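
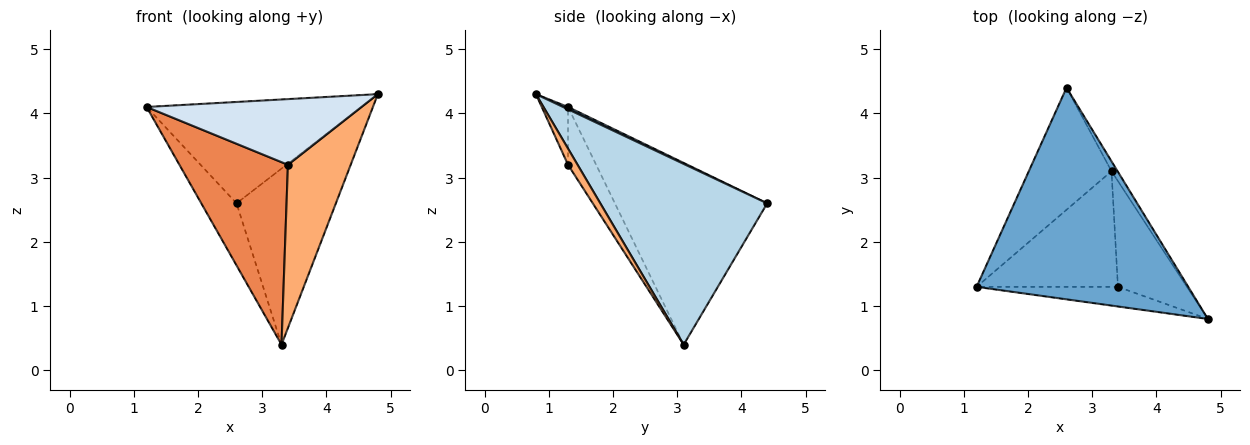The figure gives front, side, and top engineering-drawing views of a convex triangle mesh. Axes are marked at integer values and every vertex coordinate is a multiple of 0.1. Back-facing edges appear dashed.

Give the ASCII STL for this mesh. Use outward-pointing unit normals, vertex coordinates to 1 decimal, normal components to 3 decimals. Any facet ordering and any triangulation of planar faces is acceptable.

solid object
 facet normal 0.010 0.432 0.902
  outer loop
   vertex 2.6 4.4 2.6
   vertex 1.2 1.3 4.1
   vertex 4.8 0.8 4.3
  endloop
 endfacet
 facet normal -0.891 0.206 -0.405
  outer loop
   vertex 3.3 3.1 0.4
   vertex 1.2 1.3 4.1
   vertex 2.6 4.4 2.6
  endloop
 endfacet
 facet normal 0.859 0.511 -0.029
  outer loop
   vertex 3.3 3.1 0.4
   vertex 2.6 4.4 2.6
   vertex 4.8 0.8 4.3
  endloop
 endfacet
 facet normal -0.116 -0.952 -0.284
  outer loop
   vertex 3.4 1.3 3.2
   vertex 4.8 0.8 4.3
   vertex 1.2 1.3 4.1
  endloop
 endfacet
 facet normal -0.214 -0.825 -0.523
  outer loop
   vertex 3.4 1.3 3.2
   vertex 1.2 1.3 4.1
   vertex 3.3 3.1 0.4
  endloop
 endfacet
 facet normal 0.127 -0.832 -0.540
  outer loop
   vertex 3.4 1.3 3.2
   vertex 3.3 3.1 0.4
   vertex 4.8 0.8 4.3
  endloop
 endfacet
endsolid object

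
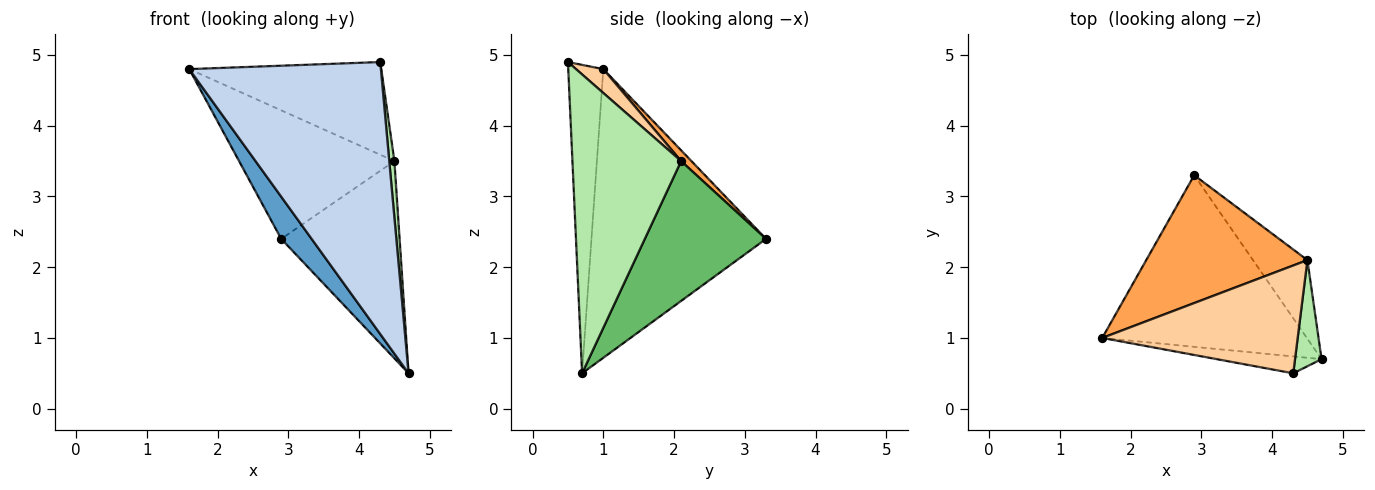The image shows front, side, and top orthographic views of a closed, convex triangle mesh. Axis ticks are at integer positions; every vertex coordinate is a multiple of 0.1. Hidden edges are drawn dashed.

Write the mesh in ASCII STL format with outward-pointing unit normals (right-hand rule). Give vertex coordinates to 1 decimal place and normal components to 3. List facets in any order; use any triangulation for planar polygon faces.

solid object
 facet normal -0.808 -0.141 -0.572
  outer loop
   vertex 2.9 3.3 2.4
   vertex 4.7 0.7 0.5
   vertex 1.6 1.0 4.8
  endloop
 endfacet
 facet normal -0.180 -0.982 -0.061
  outer loop
   vertex 4.3 0.5 4.9
   vertex 1.6 1.0 4.8
   vertex 4.7 0.7 0.5
  endloop
 endfacet
 facet normal 0.047 0.708 0.704
  outer loop
   vertex 4.5 2.1 3.5
   vertex 2.9 3.3 2.4
   vertex 1.6 1.0 4.8
  endloop
 endfacet
 facet normal 0.092 0.649 0.755
  outer loop
   vertex 4.5 2.1 3.5
   vertex 1.6 1.0 4.8
   vertex 4.3 0.5 4.9
  endloop
 endfacet
 facet normal 0.689 0.673 -0.268
  outer loop
   vertex 4.5 2.1 3.5
   vertex 4.7 0.7 0.5
   vertex 2.9 3.3 2.4
  endloop
 endfacet
 facet normal 0.995 -0.047 0.088
  outer loop
   vertex 4.5 2.1 3.5
   vertex 4.3 0.5 4.9
   vertex 4.7 0.7 0.5
  endloop
 endfacet
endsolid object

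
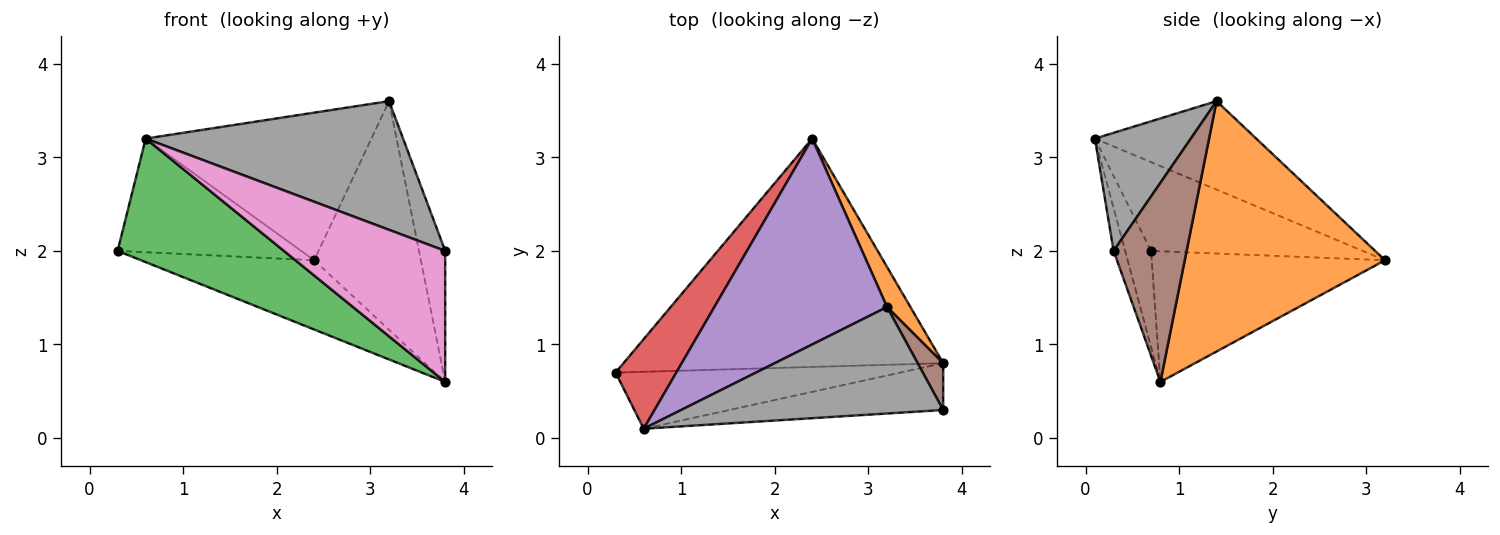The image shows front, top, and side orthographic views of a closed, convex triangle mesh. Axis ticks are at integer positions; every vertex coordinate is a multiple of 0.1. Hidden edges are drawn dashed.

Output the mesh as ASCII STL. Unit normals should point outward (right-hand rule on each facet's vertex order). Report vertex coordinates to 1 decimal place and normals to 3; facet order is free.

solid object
 facet normal -0.364 0.270 -0.891
  outer loop
   vertex 2.4 3.2 1.9
   vertex 3.8 0.8 0.6
   vertex 0.3 0.7 2.0
  endloop
 endfacet
 facet normal 0.880 0.469 0.082
  outer loop
   vertex 3.2 1.4 3.6
   vertex 3.8 0.8 0.6
   vertex 2.4 3.2 1.9
  endloop
 endfacet
 facet normal -0.140 -0.899 -0.415
  outer loop
   vertex 0.6 0.1 3.2
   vertex 0.3 0.7 2.0
   vertex 3.8 0.8 0.6
  endloop
 endfacet
 facet normal -0.671 0.582 0.459
  outer loop
   vertex 0.6 0.1 3.2
   vertex 2.4 3.2 1.9
   vertex 0.3 0.7 2.0
  endloop
 endfacet
 facet normal -0.384 0.538 0.750
  outer loop
   vertex 0.6 0.1 3.2
   vertex 3.2 1.4 3.6
   vertex 2.4 3.2 1.9
  endloop
 endfacet
 facet normal 0.934 0.335 0.120
  outer loop
   vertex 3.8 0.3 2.0
   vertex 3.8 0.8 0.6
   vertex 3.2 1.4 3.6
  endloop
 endfacet
 facet normal -0.067 -0.940 -0.336
  outer loop
   vertex 3.8 0.3 2.0
   vertex 0.6 0.1 3.2
   vertex 3.8 0.8 0.6
  endloop
 endfacet
 facet normal 0.276 -0.741 0.613
  outer loop
   vertex 3.8 0.3 2.0
   vertex 3.2 1.4 3.6
   vertex 0.6 0.1 3.2
  endloop
 endfacet
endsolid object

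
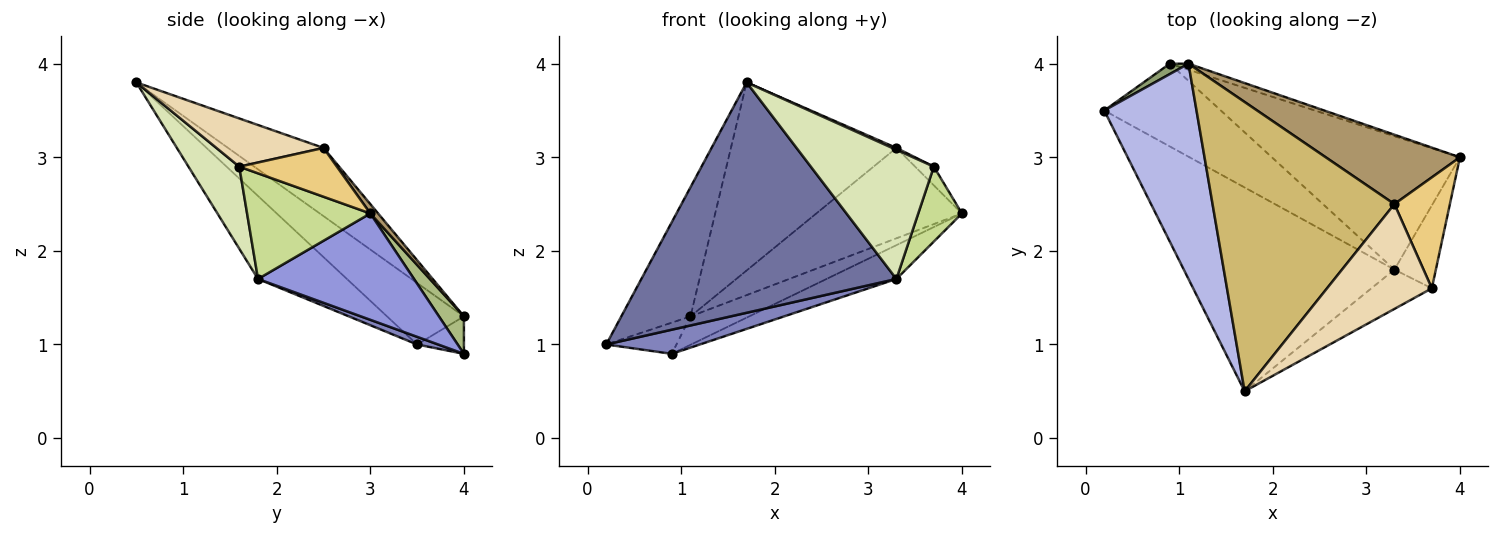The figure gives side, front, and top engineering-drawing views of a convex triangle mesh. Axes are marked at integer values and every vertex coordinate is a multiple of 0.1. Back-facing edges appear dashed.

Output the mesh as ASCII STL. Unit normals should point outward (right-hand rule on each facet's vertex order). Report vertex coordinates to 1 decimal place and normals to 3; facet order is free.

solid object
 facet normal -0.253 -0.725 -0.641
  outer loop
   vertex 3.3 1.8 1.7
   vertex 1.7 0.5 3.8
   vertex 0.2 3.5 1.0
  endloop
 endfacet
 facet normal 0.063 -0.280 -0.958
  outer loop
   vertex 3.3 1.8 1.7
   vertex 0.2 3.5 1.0
   vertex 0.9 4.0 0.9
  endloop
 endfacet
 facet normal 0.481 0.215 -0.850
  outer loop
   vertex 3.3 1.8 1.7
   vertex 0.9 4.0 0.9
   vertex 4.0 3.0 2.4
  endloop
 endfacet
 facet normal -0.496 0.447 0.744
  outer loop
   vertex 1.1 4.0 1.3
   vertex 0.2 3.5 1.0
   vertex 1.7 0.5 3.8
  endloop
 endfacet
 facet normal -0.535 0.802 0.267
  outer loop
   vertex 1.1 4.0 1.3
   vertex 0.9 4.0 0.9
   vertex 0.2 3.5 1.0
  endloop
 endfacet
 facet normal 0.384 0.903 -0.192
  outer loop
   vertex 1.1 4.0 1.3
   vertex 4.0 3.0 2.4
   vertex 0.9 4.0 0.9
  endloop
 endfacet
 facet normal 0.884 -0.313 -0.347
  outer loop
   vertex 3.7 1.6 2.9
   vertex 3.3 1.8 1.7
   vertex 4.0 3.0 2.4
  endloop
 endfacet
 facet normal 0.367 -0.890 -0.271
  outer loop
   vertex 3.7 1.6 2.9
   vertex 1.7 0.5 3.8
   vertex 3.3 1.8 1.7
  endloop
 endfacet
 facet normal 0.042 0.792 0.608
  outer loop
   vertex 3.3 2.5 3.1
   vertex 4.0 3.0 2.4
   vertex 1.1 4.0 1.3
  endloop
 endfacet
 facet normal -0.300 0.520 0.800
  outer loop
   vertex 3.3 2.5 3.1
   vertex 1.1 4.0 1.3
   vertex 1.7 0.5 3.8
  endloop
 endfacet
 facet normal 0.655 0.126 0.745
  outer loop
   vertex 3.3 2.5 3.1
   vertex 3.7 1.6 2.9
   vertex 4.0 3.0 2.4
  endloop
 endfacet
 facet normal 0.418 -0.016 0.908
  outer loop
   vertex 3.3 2.5 3.1
   vertex 1.7 0.5 3.8
   vertex 3.7 1.6 2.9
  endloop
 endfacet
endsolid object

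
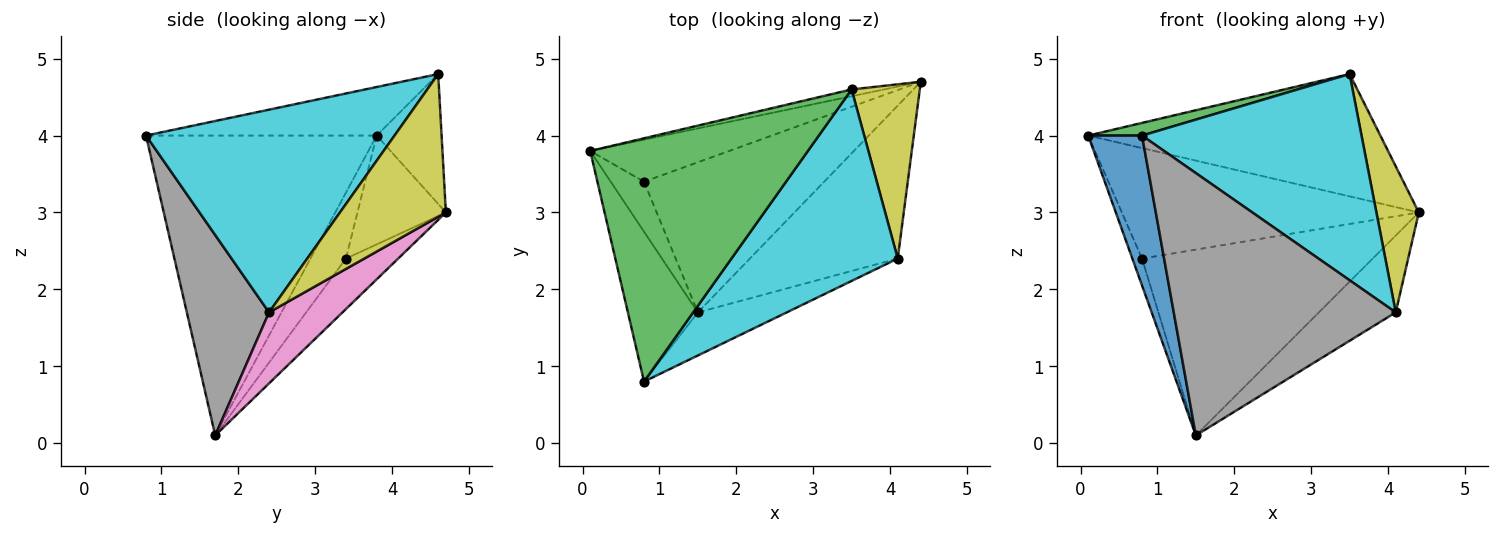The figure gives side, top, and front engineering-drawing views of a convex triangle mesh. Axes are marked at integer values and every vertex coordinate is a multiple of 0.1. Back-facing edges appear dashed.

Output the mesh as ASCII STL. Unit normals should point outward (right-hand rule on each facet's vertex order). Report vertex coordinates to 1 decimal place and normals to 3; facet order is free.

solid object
 facet normal -0.950 -0.222 -0.222
  outer loop
   vertex 1.5 1.7 0.1
   vertex 0.8 0.8 4.0
   vertex 0.1 3.8 4.0
  endloop
 endfacet
 facet normal -0.217 0.975 -0.054
  outer loop
   vertex 3.5 4.6 4.8
   vertex 4.4 4.7 3.0
   vertex 0.1 3.8 4.0
  endloop
 endfacet
 facet normal -0.217 -0.051 0.975
  outer loop
   vertex 3.5 4.6 4.8
   vertex 0.1 3.8 4.0
   vertex 0.8 0.8 4.0
  endloop
 endfacet
 facet normal -0.268 0.900 -0.342
  outer loop
   vertex 0.8 3.4 2.4
   vertex 0.1 3.8 4.0
   vertex 4.4 4.7 3.0
  endloop
 endfacet
 facet normal -0.867 0.236 -0.438
  outer loop
   vertex 0.8 3.4 2.4
   vertex 1.5 1.7 0.1
   vertex 0.1 3.8 4.0
  endloop
 endfacet
 facet normal -0.173 0.766 -0.619
  outer loop
   vertex 0.8 3.4 2.4
   vertex 4.4 4.7 3.0
   vertex 1.5 1.7 0.1
  endloop
 endfacet
 facet normal 0.394 0.413 -0.821
  outer loop
   vertex 4.1 2.4 1.7
   vertex 1.5 1.7 0.1
   vertex 4.4 4.7 3.0
  endloop
 endfacet
 facet normal 0.343 -0.927 -0.152
  outer loop
   vertex 4.1 2.4 1.7
   vertex 0.8 0.8 4.0
   vertex 1.5 1.7 0.1
  endloop
 endfacet
 facet normal 0.849 -0.340 0.405
  outer loop
   vertex 4.1 2.4 1.7
   vertex 4.4 4.7 3.0
   vertex 3.5 4.6 4.8
  endloop
 endfacet
 facet normal 0.638 -0.564 0.524
  outer loop
   vertex 4.1 2.4 1.7
   vertex 3.5 4.6 4.8
   vertex 0.8 0.8 4.0
  endloop
 endfacet
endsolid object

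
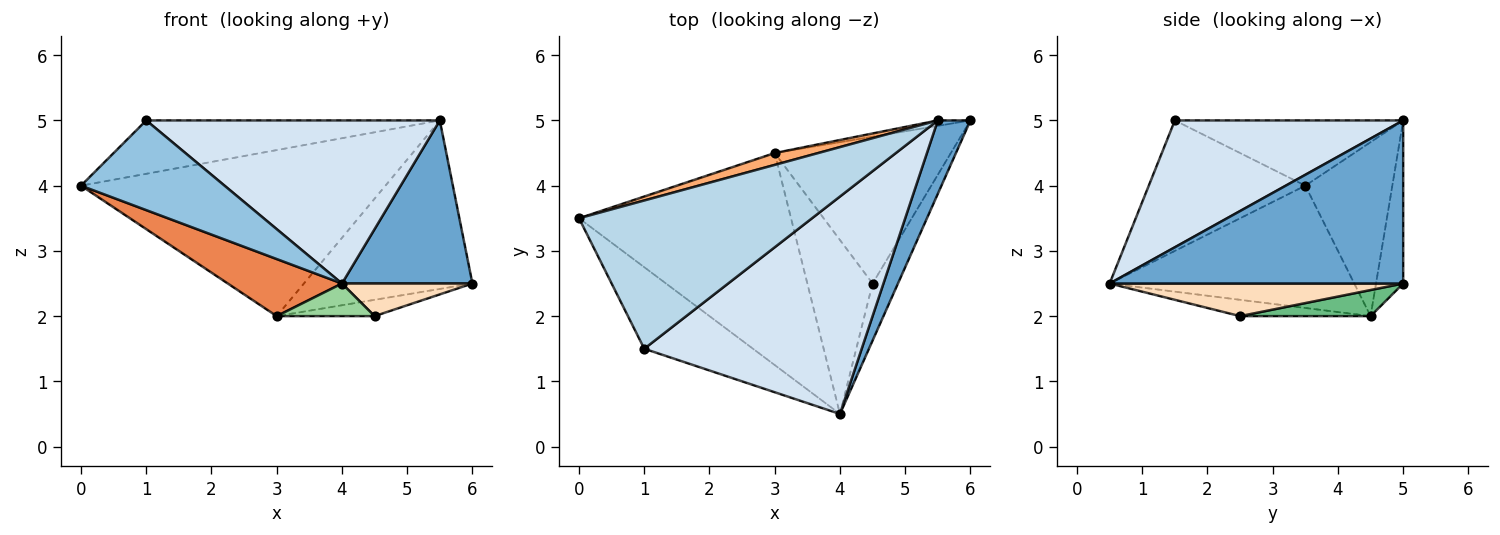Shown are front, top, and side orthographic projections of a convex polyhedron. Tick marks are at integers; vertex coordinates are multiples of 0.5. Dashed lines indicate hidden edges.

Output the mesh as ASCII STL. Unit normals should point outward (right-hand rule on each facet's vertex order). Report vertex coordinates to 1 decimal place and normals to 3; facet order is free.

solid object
 facet normal 0.899 -0.400 0.180
  outer loop
   vertex 5.5 5.0 5.0
   vertex 4.0 0.5 2.5
   vertex 6.0 5.0 2.5
  endloop
 endfacet
 facet normal -0.628 -0.576 -0.523
  outer loop
   vertex 1.0 1.5 5.0
   vertex 0.0 3.5 4.0
   vertex 4.0 0.5 2.5
  endloop
 endfacet
 facet normal -0.255 0.328 0.910
  outer loop
   vertex 1.0 1.5 5.0
   vertex 5.5 5.0 5.0
   vertex 0.0 3.5 4.0
  endloop
 endfacet
 facet normal 0.423 -0.544 0.725
  outer loop
   vertex 1.0 1.5 5.0
   vertex 4.0 0.5 2.5
   vertex 5.5 5.0 5.0
  endloop
 endfacet
 facet normal -0.487 -0.227 -0.844
  outer loop
   vertex 3.0 4.5 2.0
   vertex 4.0 0.5 2.5
   vertex 0.0 3.5 4.0
  endloop
 endfacet
 facet normal -0.274 0.959 0.069
  outer loop
   vertex 3.0 4.5 2.0
   vertex 0.0 3.5 4.0
   vertex 5.5 5.0 5.0
  endloop
 endfacet
 facet normal -0.159 0.987 -0.032
  outer loop
   vertex 3.0 4.5 2.0
   vertex 5.5 5.0 5.0
   vertex 6.0 5.0 2.5
  endloop
 endfacet
 facet normal 0.745 -0.331 -0.579
  outer loop
   vertex 4.5 2.5 2.0
   vertex 6.0 5.0 2.5
   vertex 4.0 0.5 2.5
  endloop
 endfacet
 facet normal 0.146 0.109 -0.983
  outer loop
   vertex 4.5 2.5 2.0
   vertex 3.0 4.5 2.0
   vertex 6.0 5.0 2.5
  endloop
 endfacet
 facet normal -0.239 -0.179 -0.954
  outer loop
   vertex 4.5 2.5 2.0
   vertex 4.0 0.5 2.5
   vertex 3.0 4.5 2.0
  endloop
 endfacet
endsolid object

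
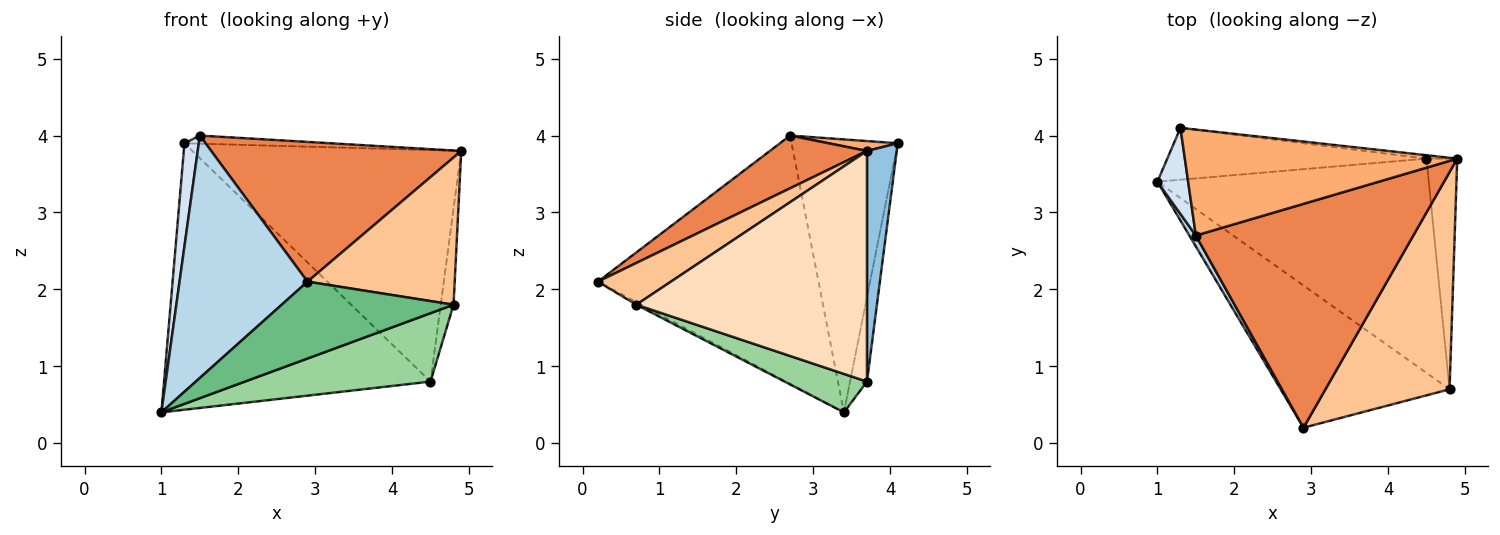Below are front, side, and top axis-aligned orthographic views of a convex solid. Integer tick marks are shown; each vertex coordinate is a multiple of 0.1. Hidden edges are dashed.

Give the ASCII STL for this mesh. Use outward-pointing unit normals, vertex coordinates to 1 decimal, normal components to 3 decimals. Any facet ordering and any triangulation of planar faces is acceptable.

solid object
 facet normal -0.062 0.980 -0.191
  outer loop
   vertex 4.5 3.7 0.8
   vertex 1.0 3.4 0.4
   vertex 1.3 4.1 3.9
  endloop
 endfacet
 facet normal 0.110 0.994 -0.015
  outer loop
   vertex 4.5 3.7 0.8
   vertex 1.3 4.1 3.9
   vertex 4.9 3.7 3.8
  endloop
 endfacet
 facet normal -0.865 -0.502 0.023
  outer loop
   vertex 1.5 2.7 4.0
   vertex 1.0 3.4 0.4
   vertex 2.9 0.2 2.1
  endloop
 endfacet
 facet normal -0.985 -0.133 0.111
  outer loop
   vertex 1.5 2.7 4.0
   vertex 1.3 4.1 3.9
   vertex 1.0 3.4 0.4
  endloop
 endfacet
 facet normal 0.201 -0.519 0.831
  outer loop
   vertex 1.5 2.7 4.0
   vertex 2.9 0.2 2.1
   vertex 4.9 3.7 3.8
  endloop
 endfacet
 facet normal 0.036 0.076 0.996
  outer loop
   vertex 1.5 2.7 4.0
   vertex 4.9 3.7 3.8
   vertex 1.3 4.1 3.9
  endloop
 endfacet
 facet normal 0.268 -0.541 0.797
  outer loop
   vertex 4.8 0.7 1.8
   vertex 4.9 3.7 3.8
   vertex 2.9 0.2 2.1
  endloop
 endfacet
 facet normal 0.990 0.055 -0.132
  outer loop
   vertex 4.8 0.7 1.8
   vertex 4.5 3.7 0.8
   vertex 4.9 3.7 3.8
  endloop
 endfacet
 facet normal -0.014 -0.475 -0.880
  outer loop
   vertex 4.8 0.7 1.8
   vertex 2.9 0.2 2.1
   vertex 1.0 3.4 0.4
  endloop
 endfacet
 facet normal 0.134 -0.301 -0.944
  outer loop
   vertex 4.8 0.7 1.8
   vertex 1.0 3.4 0.4
   vertex 4.5 3.7 0.8
  endloop
 endfacet
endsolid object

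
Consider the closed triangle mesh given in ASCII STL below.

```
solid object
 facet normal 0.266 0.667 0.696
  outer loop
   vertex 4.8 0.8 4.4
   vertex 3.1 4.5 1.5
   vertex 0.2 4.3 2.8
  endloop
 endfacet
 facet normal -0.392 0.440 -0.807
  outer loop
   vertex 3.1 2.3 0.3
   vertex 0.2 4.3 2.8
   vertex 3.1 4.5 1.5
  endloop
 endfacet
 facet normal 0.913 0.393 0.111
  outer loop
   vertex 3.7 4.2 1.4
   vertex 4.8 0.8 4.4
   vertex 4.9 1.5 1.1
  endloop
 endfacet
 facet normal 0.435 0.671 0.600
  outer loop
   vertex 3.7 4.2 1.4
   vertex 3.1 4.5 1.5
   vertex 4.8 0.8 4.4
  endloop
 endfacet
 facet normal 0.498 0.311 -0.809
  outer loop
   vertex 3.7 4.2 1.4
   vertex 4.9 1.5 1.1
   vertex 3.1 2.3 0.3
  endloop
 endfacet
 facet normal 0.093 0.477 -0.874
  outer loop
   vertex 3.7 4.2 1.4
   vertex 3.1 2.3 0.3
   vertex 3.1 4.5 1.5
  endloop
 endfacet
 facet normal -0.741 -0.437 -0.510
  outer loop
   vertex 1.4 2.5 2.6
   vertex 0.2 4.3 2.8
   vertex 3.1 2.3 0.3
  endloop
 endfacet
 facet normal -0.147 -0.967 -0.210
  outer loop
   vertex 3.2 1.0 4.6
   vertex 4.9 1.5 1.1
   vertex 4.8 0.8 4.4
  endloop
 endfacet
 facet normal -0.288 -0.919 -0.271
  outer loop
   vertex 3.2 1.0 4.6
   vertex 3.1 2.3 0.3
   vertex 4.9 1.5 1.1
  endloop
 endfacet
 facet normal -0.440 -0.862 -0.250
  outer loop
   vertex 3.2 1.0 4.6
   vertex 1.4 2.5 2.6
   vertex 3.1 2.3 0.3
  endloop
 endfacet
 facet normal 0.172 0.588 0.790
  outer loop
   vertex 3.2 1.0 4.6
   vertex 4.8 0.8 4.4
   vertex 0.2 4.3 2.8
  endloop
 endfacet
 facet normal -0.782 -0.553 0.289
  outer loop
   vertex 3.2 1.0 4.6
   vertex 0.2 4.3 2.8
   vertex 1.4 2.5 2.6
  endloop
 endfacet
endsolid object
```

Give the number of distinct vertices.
8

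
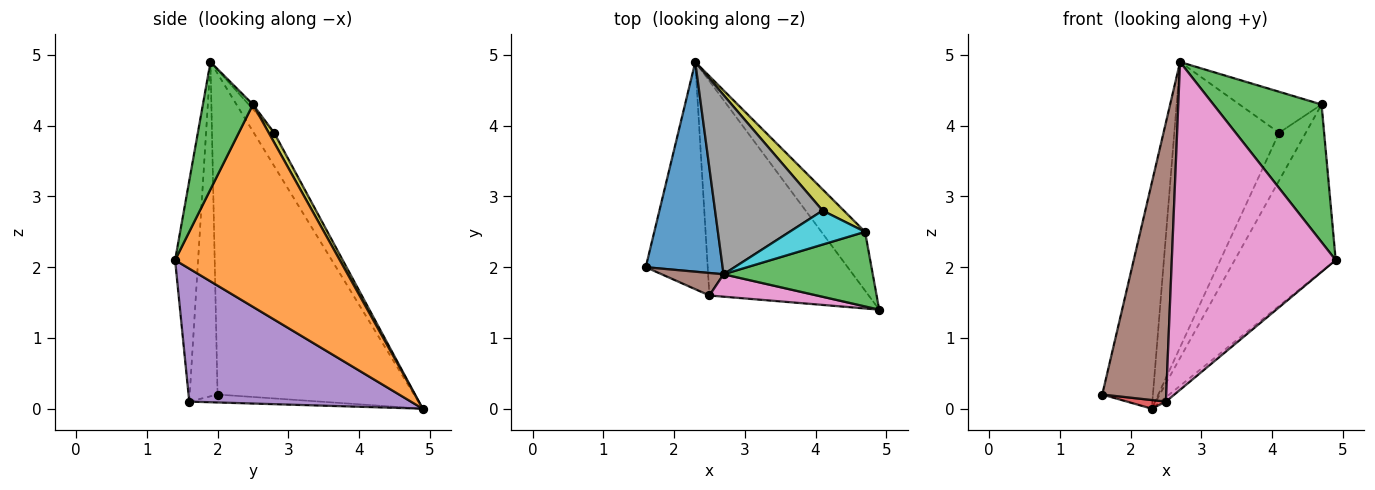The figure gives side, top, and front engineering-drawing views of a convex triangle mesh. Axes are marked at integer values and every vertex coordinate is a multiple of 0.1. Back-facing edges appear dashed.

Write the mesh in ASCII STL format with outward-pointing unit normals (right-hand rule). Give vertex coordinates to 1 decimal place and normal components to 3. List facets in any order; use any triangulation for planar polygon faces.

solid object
 facet normal -0.943 0.243 0.226
  outer loop
   vertex 2.7 1.9 4.9
   vertex 2.3 4.9 0.0
   vertex 1.6 2.0 0.2
  endloop
 endfacet
 facet normal 0.838 0.514 -0.181
  outer loop
   vertex 4.7 2.5 4.3
   vertex 4.9 1.4 2.1
   vertex 2.3 4.9 0.0
  endloop
 endfacet
 facet normal 0.377 -0.814 0.441
  outer loop
   vertex 4.7 2.5 4.3
   vertex 2.7 1.9 4.9
   vertex 4.9 1.4 2.1
  endloop
 endfacet
 facet normal -0.127 -0.038 -0.991
  outer loop
   vertex 2.5 1.6 0.1
   vertex 1.6 2.0 0.2
   vertex 2.3 4.9 0.0
  endloop
 endfacet
 facet normal 0.641 0.016 -0.767
  outer loop
   vertex 2.5 1.6 0.1
   vertex 2.3 4.9 0.0
   vertex 4.9 1.4 2.1
  endloop
 endfacet
 facet normal -0.398 -0.914 0.074
  outer loop
   vertex 2.5 1.6 0.1
   vertex 2.7 1.9 4.9
   vertex 1.6 2.0 0.2
  endloop
 endfacet
 facet normal -0.139 -0.988 0.068
  outer loop
   vertex 2.5 1.6 0.1
   vertex 4.9 1.4 2.1
   vertex 2.7 1.9 4.9
  endloop
 endfacet
 facet normal -0.162 0.836 0.525
  outer loop
   vertex 4.1 2.8 3.9
   vertex 2.3 4.9 0.0
   vertex 2.7 1.9 4.9
  endloop
 endfacet
 facet normal 0.183 0.898 0.399
  outer loop
   vertex 4.1 2.8 3.9
   vertex 4.7 2.5 4.3
   vertex 2.3 4.9 0.0
  endloop
 endfacet
 facet normal -0.040 0.770 0.637
  outer loop
   vertex 4.1 2.8 3.9
   vertex 2.7 1.9 4.9
   vertex 4.7 2.5 4.3
  endloop
 endfacet
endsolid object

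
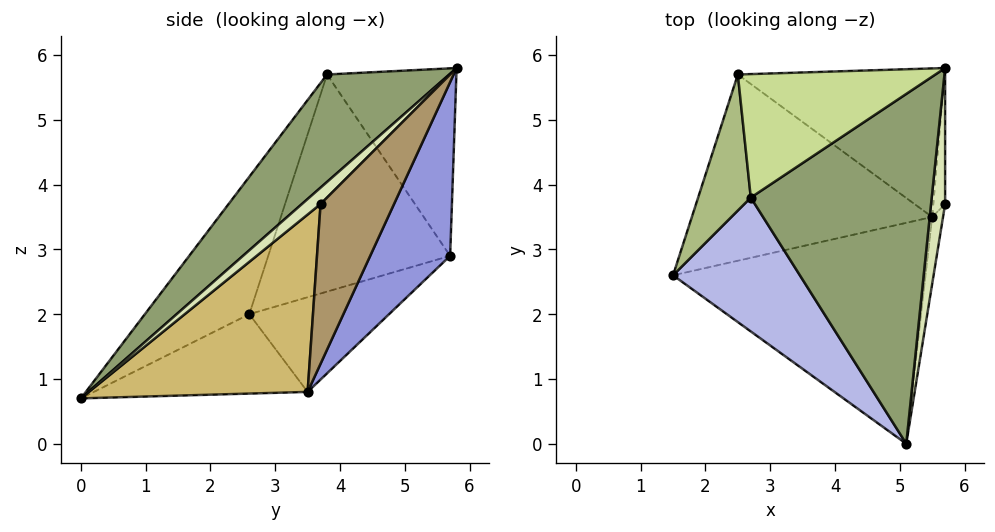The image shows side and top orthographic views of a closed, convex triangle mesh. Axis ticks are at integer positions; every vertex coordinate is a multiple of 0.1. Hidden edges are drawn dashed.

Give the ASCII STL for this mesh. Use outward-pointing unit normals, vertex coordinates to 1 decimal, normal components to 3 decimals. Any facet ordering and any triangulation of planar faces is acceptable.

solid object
 facet normal -0.299 0.061 -0.952
  outer loop
   vertex 5.5 3.5 0.8
   vertex 5.1 0.0 0.7
   vertex 1.5 2.6 2.0
  endloop
 endfacet
 facet normal -0.342 0.362 -0.867
  outer loop
   vertex 2.5 5.7 2.9
   vertex 5.5 3.5 0.8
   vertex 1.5 2.6 2.0
  endloop
 endfacet
 facet normal 0.340 0.849 -0.404
  outer loop
   vertex 2.5 5.7 2.9
   vertex 5.7 5.8 5.8
   vertex 5.5 3.5 0.8
  endloop
 endfacet
 facet normal -0.436 -0.805 0.402
  outer loop
   vertex 2.7 3.8 5.7
   vertex 1.5 2.6 2.0
   vertex 5.1 0.0 0.7
  endloop
 endfacet
 facet normal 0.397 -0.629 0.669
  outer loop
   vertex 2.7 3.8 5.7
   vertex 5.1 0.0 0.7
   vertex 5.7 5.8 5.8
  endloop
 endfacet
 facet normal -0.944 0.238 0.229
  outer loop
   vertex 2.7 3.8 5.7
   vertex 2.5 5.7 2.9
   vertex 1.5 2.6 2.0
  endloop
 endfacet
 facet normal -0.488 0.706 0.514
  outer loop
   vertex 2.7 3.8 5.7
   vertex 5.7 5.8 5.8
   vertex 2.5 5.7 2.9
  endloop
 endfacet
 facet normal 0.636 -0.545 0.545
  outer loop
   vertex 5.7 3.7 3.7
   vertex 5.7 5.8 5.8
   vertex 5.1 0.0 0.7
  endloop
 endfacet
 facet normal 0.995 0.074 -0.074
  outer loop
   vertex 5.7 3.7 3.7
   vertex 5.5 3.5 0.8
   vertex 5.7 5.8 5.8
  endloop
 endfacet
 facet normal 0.992 -0.112 -0.061
  outer loop
   vertex 5.7 3.7 3.7
   vertex 5.1 0.0 0.7
   vertex 5.5 3.5 0.8
  endloop
 endfacet
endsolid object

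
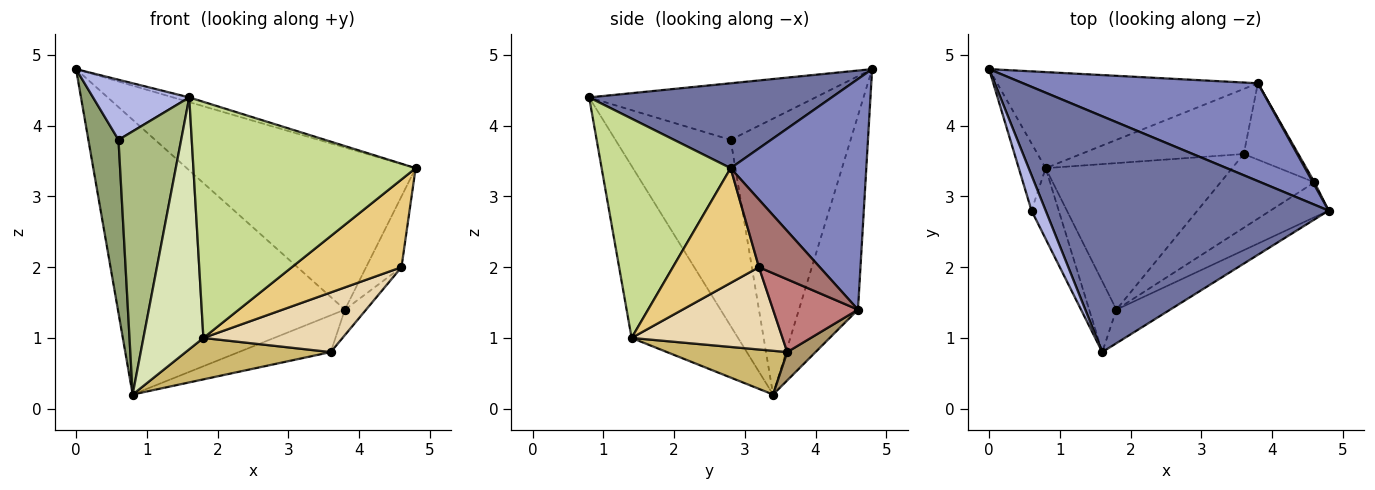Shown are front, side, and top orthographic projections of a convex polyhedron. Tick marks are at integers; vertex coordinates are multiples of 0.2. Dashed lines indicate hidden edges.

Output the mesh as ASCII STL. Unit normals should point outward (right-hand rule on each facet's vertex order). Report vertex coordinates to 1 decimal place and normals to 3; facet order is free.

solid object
 facet normal 0.287 0.019 0.958
  outer loop
   vertex 1.6 0.8 4.4
   vertex 4.8 2.8 3.4
   vertex 0.0 4.8 4.8
  endloop
 endfacet
 facet normal 0.453 0.763 0.461
  outer loop
   vertex 3.8 4.6 1.4
   vertex 0.0 4.8 4.8
   vertex 4.8 2.8 3.4
  endloop
 endfacet
 facet normal -0.239 0.917 -0.320
  outer loop
   vertex 3.8 4.6 1.4
   vertex 0.8 3.4 0.2
   vertex 0.0 4.8 4.8
  endloop
 endfacet
 facet normal -0.897 -0.381 0.224
  outer loop
   vertex 0.6 2.8 3.8
   vertex 1.6 0.8 4.4
   vertex 0.0 4.8 4.8
  endloop
 endfacet
 facet normal -0.966 -0.243 -0.094
  outer loop
   vertex 0.6 2.8 3.8
   vertex 0.0 4.8 4.8
   vertex 0.8 3.4 0.2
  endloop
 endfacet
 facet normal -0.871 -0.474 -0.127
  outer loop
   vertex 0.6 2.8 3.8
   vertex 0.8 3.4 0.2
   vertex 1.6 0.8 4.4
  endloop
 endfacet
 facet normal 0.498 -0.858 -0.122
  outer loop
   vertex 1.8 1.4 1.0
   vertex 4.8 2.8 3.4
   vertex 1.6 0.8 4.4
  endloop
 endfacet
 facet normal -0.863 -0.486 -0.137
  outer loop
   vertex 1.8 1.4 1.0
   vertex 1.6 0.8 4.4
   vertex 0.8 3.4 0.2
  endloop
 endfacet
 facet normal 0.150 0.487 -0.861
  outer loop
   vertex 3.6 3.6 0.8
   vertex 0.8 3.4 0.2
   vertex 3.8 4.6 1.4
  endloop
 endfacet
 facet normal 0.220 -0.265 -0.939
  outer loop
   vertex 3.6 3.6 0.8
   vertex 1.8 1.4 1.0
   vertex 0.8 3.4 0.2
  endloop
 endfacet
 facet normal 0.589 -0.751 -0.299
  outer loop
   vertex 4.6 3.2 2.0
   vertex 4.8 2.8 3.4
   vertex 1.8 1.4 1.0
  endloop
 endfacet
 facet normal 0.563 -0.519 -0.643
  outer loop
   vertex 4.6 3.2 2.0
   vertex 1.8 1.4 1.0
   vertex 3.6 3.6 0.8
  endloop
 endfacet
 facet normal 0.864 0.503 0.020
  outer loop
   vertex 4.6 3.2 2.0
   vertex 3.8 4.6 1.4
   vertex 4.8 2.8 3.4
  endloop
 endfacet
 facet normal 0.784 0.196 -0.588
  outer loop
   vertex 4.6 3.2 2.0
   vertex 3.6 3.6 0.8
   vertex 3.8 4.6 1.4
  endloop
 endfacet
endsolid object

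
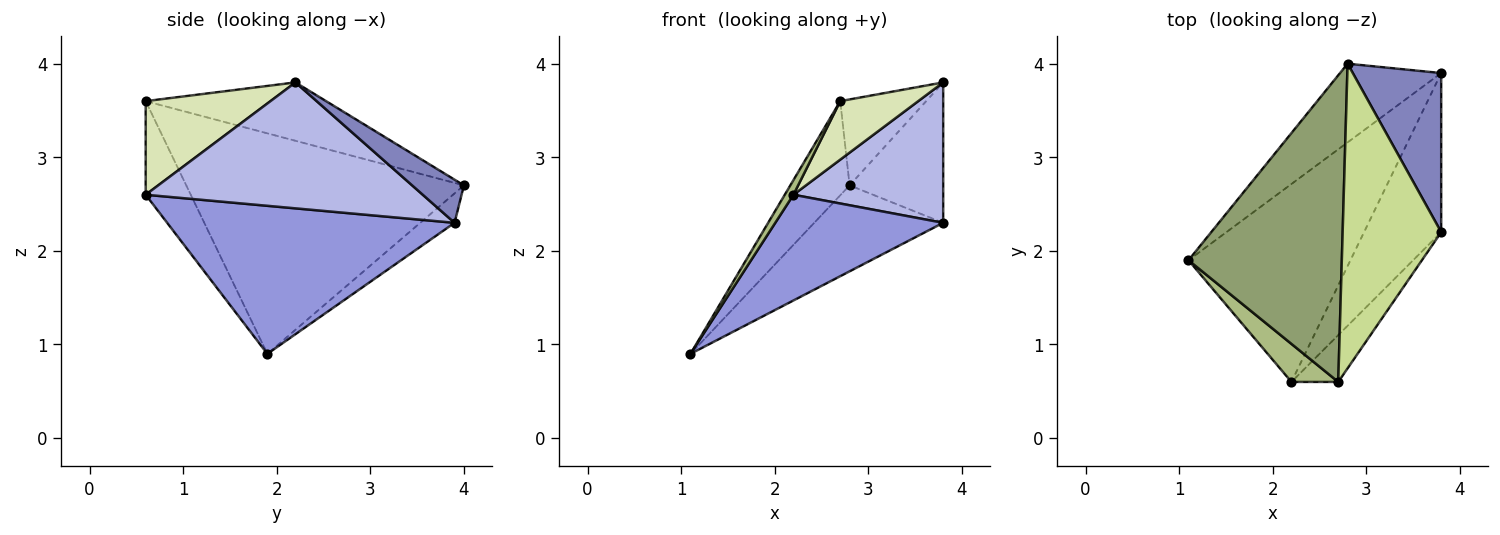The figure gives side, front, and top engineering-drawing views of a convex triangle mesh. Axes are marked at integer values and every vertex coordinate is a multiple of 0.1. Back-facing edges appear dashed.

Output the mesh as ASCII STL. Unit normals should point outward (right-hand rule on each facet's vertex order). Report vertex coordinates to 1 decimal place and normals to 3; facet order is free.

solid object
 facet normal -0.193 0.724 -0.663
  outer loop
   vertex 3.8 3.9 2.3
   vertex 1.1 1.9 0.9
   vertex 2.8 4.0 2.7
  endloop
 endfacet
 facet normal 0.344 0.621 0.704
  outer loop
   vertex 3.8 3.9 2.3
   vertex 2.8 4.0 2.7
   vertex 3.8 2.2 3.8
  endloop
 endfacet
 facet normal 0.628 -0.367 -0.687
  outer loop
   vertex 3.8 3.9 2.3
   vertex 2.2 0.6 2.6
   vertex 1.1 1.9 0.9
  endloop
 endfacet
 facet normal 0.774 -0.419 -0.474
  outer loop
   vertex 3.8 3.9 2.3
   vertex 3.8 2.2 3.8
   vertex 2.2 0.6 2.6
  endloop
 endfacet
 facet normal -0.809 0.173 0.562
  outer loop
   vertex 2.7 0.6 3.6
   vertex 2.8 4.0 2.7
   vertex 1.1 1.9 0.9
  endloop
 endfacet
 facet normal -0.881 -0.170 0.441
  outer loop
   vertex 2.7 0.6 3.6
   vertex 1.1 1.9 0.9
   vertex 2.2 0.6 2.6
  endloop
 endfacet
 facet normal -0.495 0.236 0.836
  outer loop
   vertex 2.7 0.6 3.6
   vertex 3.8 2.2 3.8
   vertex 2.8 4.0 2.7
  endloop
 endfacet
 facet normal 0.781 -0.488 -0.390
  outer loop
   vertex 2.7 0.6 3.6
   vertex 2.2 0.6 2.6
   vertex 3.8 2.2 3.8
  endloop
 endfacet
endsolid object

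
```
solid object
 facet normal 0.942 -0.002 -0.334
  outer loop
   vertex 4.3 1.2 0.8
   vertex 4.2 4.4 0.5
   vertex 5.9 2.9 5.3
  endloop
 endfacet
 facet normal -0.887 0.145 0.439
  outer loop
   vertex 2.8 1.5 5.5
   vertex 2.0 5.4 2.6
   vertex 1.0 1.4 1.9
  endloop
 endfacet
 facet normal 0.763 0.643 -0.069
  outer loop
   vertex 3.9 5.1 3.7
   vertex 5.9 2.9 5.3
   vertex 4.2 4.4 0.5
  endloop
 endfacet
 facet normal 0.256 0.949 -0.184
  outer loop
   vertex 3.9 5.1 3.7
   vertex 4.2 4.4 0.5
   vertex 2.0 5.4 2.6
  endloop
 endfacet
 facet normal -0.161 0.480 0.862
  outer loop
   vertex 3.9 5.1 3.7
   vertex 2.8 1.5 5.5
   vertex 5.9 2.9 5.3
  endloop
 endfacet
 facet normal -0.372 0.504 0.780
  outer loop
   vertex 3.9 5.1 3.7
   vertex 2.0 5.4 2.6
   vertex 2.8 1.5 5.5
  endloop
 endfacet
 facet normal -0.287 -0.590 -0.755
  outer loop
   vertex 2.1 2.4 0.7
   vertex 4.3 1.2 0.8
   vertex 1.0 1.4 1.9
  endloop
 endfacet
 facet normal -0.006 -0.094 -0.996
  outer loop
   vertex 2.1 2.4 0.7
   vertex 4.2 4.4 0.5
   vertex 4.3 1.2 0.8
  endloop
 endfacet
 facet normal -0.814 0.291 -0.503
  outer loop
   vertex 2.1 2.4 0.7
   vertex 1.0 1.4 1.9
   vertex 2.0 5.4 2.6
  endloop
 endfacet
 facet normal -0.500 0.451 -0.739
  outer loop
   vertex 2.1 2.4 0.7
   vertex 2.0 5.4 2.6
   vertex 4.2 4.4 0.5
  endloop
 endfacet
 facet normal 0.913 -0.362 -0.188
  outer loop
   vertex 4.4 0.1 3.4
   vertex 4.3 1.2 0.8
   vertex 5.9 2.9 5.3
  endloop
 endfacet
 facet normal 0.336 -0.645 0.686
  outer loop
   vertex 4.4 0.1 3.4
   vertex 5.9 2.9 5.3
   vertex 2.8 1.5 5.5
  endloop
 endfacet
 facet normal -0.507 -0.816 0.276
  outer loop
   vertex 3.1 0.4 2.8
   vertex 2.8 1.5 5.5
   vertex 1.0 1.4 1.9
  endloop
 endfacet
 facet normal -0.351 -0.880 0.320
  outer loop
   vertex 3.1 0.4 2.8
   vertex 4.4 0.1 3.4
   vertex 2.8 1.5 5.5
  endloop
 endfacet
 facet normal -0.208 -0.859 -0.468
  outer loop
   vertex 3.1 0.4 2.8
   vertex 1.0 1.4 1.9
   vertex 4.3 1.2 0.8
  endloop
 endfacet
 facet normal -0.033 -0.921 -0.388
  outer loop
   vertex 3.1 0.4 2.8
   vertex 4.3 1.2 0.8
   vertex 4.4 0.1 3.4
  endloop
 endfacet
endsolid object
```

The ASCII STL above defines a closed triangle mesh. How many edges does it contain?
24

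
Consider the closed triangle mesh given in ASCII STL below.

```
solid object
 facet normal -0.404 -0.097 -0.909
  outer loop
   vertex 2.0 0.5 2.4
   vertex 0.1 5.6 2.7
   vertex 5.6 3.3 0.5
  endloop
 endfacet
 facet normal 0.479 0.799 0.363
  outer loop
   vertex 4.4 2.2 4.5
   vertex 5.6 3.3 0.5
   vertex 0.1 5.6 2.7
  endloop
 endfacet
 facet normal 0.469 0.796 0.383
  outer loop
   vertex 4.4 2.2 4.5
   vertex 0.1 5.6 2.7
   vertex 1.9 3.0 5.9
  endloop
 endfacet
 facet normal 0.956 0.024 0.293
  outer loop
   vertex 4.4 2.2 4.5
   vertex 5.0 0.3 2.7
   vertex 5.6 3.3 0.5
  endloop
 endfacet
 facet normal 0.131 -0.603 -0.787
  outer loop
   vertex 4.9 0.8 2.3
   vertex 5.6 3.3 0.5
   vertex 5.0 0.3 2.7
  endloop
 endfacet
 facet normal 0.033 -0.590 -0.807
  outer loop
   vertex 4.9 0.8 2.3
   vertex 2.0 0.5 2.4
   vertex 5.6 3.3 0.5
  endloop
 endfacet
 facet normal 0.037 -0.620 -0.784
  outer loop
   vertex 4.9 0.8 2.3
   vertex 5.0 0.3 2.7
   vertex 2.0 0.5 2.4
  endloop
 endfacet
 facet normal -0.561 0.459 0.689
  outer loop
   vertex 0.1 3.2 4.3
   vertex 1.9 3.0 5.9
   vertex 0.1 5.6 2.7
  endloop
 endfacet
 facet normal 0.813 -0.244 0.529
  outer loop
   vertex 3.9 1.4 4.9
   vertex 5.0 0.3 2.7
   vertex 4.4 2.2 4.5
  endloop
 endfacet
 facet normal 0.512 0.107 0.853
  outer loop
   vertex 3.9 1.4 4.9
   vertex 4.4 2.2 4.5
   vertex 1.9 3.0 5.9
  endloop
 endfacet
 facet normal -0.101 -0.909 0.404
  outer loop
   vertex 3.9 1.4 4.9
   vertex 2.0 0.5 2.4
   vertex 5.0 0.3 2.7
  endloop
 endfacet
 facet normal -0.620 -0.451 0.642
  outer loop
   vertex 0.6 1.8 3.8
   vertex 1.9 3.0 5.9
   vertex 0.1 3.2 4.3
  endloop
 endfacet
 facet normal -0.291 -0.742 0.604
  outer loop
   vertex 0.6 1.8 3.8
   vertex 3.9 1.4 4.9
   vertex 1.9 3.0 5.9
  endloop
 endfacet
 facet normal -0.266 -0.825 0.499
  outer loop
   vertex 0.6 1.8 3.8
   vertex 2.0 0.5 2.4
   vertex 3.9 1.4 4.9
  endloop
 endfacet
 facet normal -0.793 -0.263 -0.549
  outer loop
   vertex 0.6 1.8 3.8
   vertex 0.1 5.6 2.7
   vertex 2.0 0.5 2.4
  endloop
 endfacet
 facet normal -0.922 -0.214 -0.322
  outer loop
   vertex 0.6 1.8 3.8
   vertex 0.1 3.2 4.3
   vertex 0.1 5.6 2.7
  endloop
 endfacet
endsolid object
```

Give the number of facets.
16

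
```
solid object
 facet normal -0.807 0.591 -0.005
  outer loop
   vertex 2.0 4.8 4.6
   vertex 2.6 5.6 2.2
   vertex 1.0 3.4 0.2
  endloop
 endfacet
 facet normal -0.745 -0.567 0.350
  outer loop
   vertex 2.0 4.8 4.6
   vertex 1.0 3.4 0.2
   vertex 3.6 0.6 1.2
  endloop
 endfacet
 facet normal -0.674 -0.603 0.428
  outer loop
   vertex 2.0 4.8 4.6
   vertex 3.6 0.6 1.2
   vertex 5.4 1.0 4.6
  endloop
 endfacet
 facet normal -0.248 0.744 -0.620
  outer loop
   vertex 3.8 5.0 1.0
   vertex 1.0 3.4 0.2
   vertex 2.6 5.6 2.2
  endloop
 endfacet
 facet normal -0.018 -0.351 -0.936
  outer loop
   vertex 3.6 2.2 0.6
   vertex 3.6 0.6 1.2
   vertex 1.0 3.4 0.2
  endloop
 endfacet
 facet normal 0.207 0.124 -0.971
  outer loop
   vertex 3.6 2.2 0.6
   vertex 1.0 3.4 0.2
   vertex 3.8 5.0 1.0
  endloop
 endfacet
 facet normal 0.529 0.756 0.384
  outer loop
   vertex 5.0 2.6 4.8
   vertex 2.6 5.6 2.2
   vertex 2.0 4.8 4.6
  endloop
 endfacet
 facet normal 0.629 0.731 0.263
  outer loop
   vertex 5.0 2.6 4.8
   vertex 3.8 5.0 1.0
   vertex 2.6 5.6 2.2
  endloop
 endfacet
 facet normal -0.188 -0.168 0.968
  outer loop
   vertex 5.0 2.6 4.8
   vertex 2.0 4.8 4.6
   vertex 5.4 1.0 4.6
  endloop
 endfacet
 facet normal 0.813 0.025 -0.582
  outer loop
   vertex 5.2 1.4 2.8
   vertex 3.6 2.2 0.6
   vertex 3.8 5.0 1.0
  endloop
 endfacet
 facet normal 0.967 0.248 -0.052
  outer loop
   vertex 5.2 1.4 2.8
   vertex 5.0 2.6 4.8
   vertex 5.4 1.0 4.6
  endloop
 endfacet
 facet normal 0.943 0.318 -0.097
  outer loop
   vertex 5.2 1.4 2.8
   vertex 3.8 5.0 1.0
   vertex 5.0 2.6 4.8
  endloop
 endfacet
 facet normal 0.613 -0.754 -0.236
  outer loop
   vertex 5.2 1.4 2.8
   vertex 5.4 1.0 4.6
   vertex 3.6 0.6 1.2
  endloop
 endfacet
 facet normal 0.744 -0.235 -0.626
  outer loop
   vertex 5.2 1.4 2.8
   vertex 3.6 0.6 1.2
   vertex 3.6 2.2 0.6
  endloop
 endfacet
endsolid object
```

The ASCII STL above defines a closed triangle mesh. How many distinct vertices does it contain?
9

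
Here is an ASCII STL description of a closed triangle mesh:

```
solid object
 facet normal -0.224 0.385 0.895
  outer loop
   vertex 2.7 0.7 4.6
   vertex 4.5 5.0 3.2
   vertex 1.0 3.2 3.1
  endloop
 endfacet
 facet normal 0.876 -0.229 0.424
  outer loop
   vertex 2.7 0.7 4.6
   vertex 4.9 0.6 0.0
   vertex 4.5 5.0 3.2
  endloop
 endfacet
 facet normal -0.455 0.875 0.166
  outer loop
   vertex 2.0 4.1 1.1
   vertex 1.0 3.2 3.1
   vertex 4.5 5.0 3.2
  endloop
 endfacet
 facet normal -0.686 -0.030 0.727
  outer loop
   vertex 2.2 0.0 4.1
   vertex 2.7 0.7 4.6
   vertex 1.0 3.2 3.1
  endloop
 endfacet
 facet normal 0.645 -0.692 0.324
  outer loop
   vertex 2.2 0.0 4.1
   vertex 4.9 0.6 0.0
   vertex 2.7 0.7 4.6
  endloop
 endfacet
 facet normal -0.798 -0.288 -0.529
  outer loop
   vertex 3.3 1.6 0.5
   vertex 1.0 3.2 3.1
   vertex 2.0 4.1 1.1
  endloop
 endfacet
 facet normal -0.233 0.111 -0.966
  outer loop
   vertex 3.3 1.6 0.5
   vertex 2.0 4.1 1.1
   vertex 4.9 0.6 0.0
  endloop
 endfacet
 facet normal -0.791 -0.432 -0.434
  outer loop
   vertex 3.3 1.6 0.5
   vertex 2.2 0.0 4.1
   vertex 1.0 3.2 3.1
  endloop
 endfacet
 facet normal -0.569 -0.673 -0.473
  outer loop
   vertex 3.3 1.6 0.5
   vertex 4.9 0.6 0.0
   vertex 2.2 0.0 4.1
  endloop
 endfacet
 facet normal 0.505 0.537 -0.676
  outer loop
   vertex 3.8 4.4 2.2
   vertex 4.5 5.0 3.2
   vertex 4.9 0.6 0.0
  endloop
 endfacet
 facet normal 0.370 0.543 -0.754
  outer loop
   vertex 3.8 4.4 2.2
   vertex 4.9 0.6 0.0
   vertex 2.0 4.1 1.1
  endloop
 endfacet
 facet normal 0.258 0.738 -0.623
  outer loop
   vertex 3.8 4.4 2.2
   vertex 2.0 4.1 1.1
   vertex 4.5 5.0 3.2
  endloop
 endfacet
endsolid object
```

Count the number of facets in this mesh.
12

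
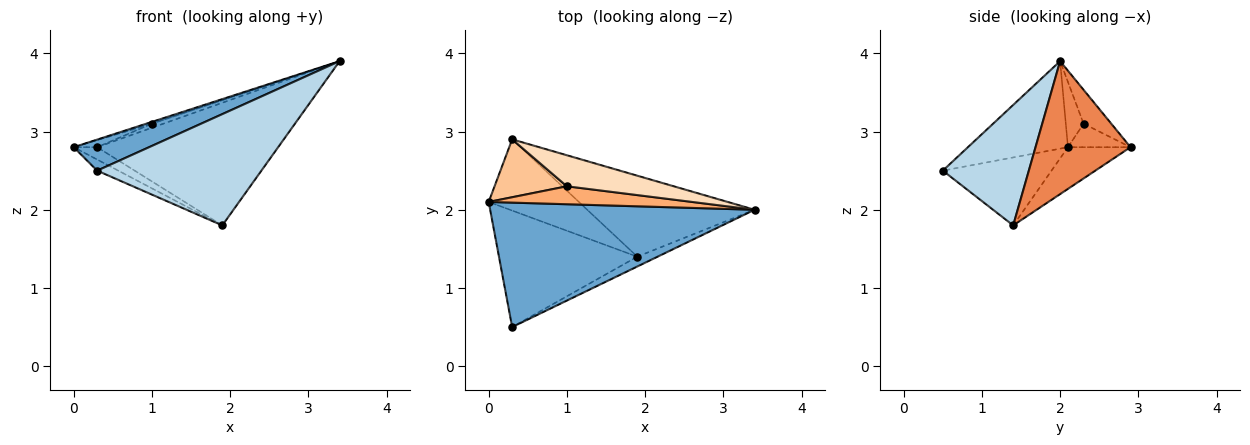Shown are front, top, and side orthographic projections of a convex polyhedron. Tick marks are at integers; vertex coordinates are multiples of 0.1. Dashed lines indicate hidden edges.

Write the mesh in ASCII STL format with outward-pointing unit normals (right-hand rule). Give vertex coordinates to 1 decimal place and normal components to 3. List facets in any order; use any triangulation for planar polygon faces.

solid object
 facet normal -0.306 -0.231 0.924
  outer loop
   vertex 0.3 0.5 2.5
   vertex 3.4 2.0 3.9
   vertex 0.0 2.1 2.8
  endloop
 endfacet
 facet normal -0.439 0.085 -0.894
  outer loop
   vertex 1.9 1.4 1.8
   vertex 0.3 0.5 2.5
   vertex 0.0 2.1 2.8
  endloop
 endfacet
 facet normal 0.463 -0.883 -0.078
  outer loop
   vertex 1.9 1.4 1.8
   vertex 3.4 2.0 3.9
   vertex 0.3 0.5 2.5
  endloop
 endfacet
 facet normal -0.415 0.155 -0.897
  outer loop
   vertex 0.3 2.9 2.8
   vertex 1.9 1.4 1.8
   vertex 0.0 2.1 2.8
  endloop
 endfacet
 facet normal 0.401 0.764 -0.505
  outer loop
   vertex 0.3 2.9 2.8
   vertex 3.4 2.0 3.9
   vertex 1.9 1.4 1.8
  endloop
 endfacet
 facet normal -0.304 0.097 0.948
  outer loop
   vertex 1.0 2.3 3.1
   vertex 0.0 2.1 2.8
   vertex 3.4 2.0 3.9
  endloop
 endfacet
 facet normal -0.306 0.115 0.945
  outer loop
   vertex 1.0 2.3 3.1
   vertex 0.3 2.9 2.8
   vertex 0.0 2.1 2.8
  endloop
 endfacet
 facet normal -0.300 0.123 0.946
  outer loop
   vertex 1.0 2.3 3.1
   vertex 3.4 2.0 3.9
   vertex 0.3 2.9 2.8
  endloop
 endfacet
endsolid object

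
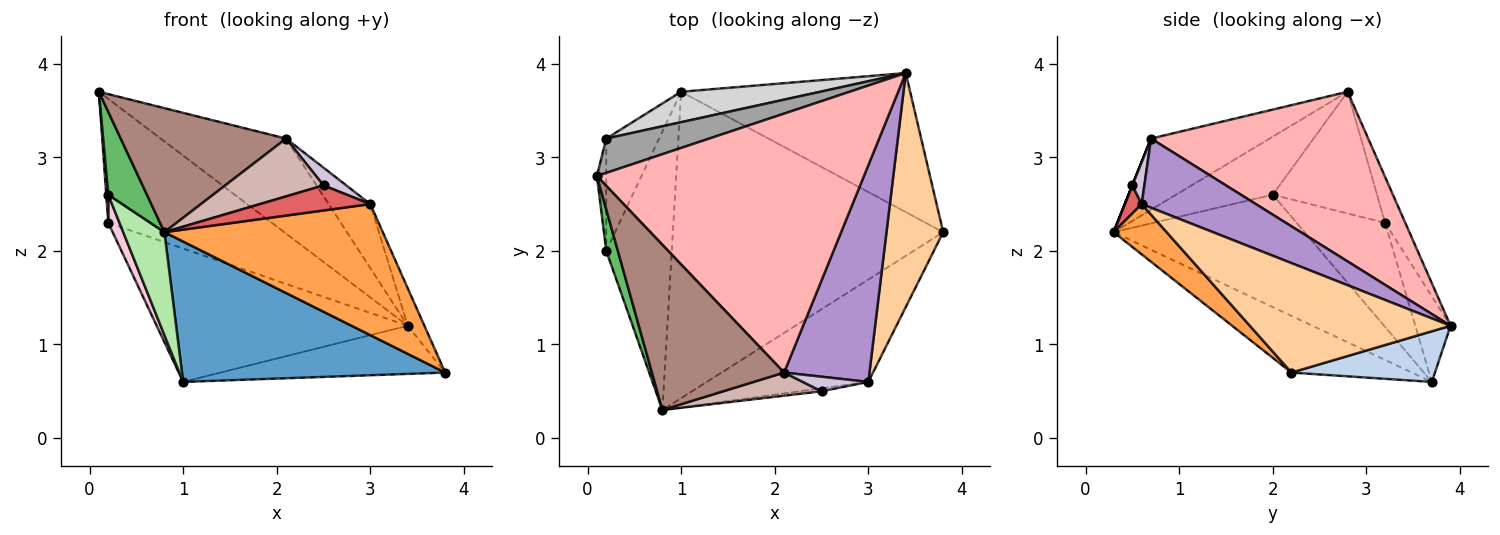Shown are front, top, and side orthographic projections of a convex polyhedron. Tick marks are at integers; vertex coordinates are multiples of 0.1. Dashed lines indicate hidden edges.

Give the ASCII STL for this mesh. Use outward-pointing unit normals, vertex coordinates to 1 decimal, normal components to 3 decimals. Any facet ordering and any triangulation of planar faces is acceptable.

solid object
 facet normal -0.187 -0.409 -0.893
  outer loop
   vertex 1.0 3.7 0.6
   vertex 3.8 2.2 0.7
   vertex 0.8 0.3 2.2
  endloop
 endfacet
 facet normal 0.205 0.320 -0.925
  outer loop
   vertex 3.4 3.9 1.2
   vertex 3.8 2.2 0.7
   vertex 1.0 3.7 0.6
  endloop
 endfacet
 facet normal 0.188 -0.774 -0.605
  outer loop
   vertex 3.0 0.6 2.5
   vertex 0.8 0.3 2.2
   vertex 3.8 2.2 0.7
  endloop
 endfacet
 facet normal 0.885 0.073 0.459
  outer loop
   vertex 3.0 0.6 2.5
   vertex 3.8 2.2 0.7
   vertex 3.4 3.9 1.2
  endloop
 endfacet
 facet normal -0.913 -0.365 0.183
  outer loop
   vertex 0.2 2.0 2.6
   vertex 0.8 0.3 2.2
   vertex 0.1 2.8 3.7
  endloop
 endfacet
 facet normal -0.849 -0.183 -0.495
  outer loop
   vertex 0.2 2.0 2.6
   vertex 1.0 3.7 0.6
   vertex 0.8 0.3 2.2
  endloop
 endfacet
 facet normal 0.150 -0.982 -0.116
  outer loop
   vertex 2.5 0.5 2.7
   vertex 0.8 0.3 2.2
   vertex 3.0 0.6 2.5
  endloop
 endfacet
 facet normal 0.512 0.296 0.806
  outer loop
   vertex 2.1 0.7 3.2
   vertex 3.4 3.9 1.2
   vertex 0.1 2.8 3.7
  endloop
 endfacet
 facet normal 0.614 0.224 0.757
  outer loop
   vertex 2.1 0.7 3.2
   vertex 3.0 0.6 2.5
   vertex 3.4 3.9 1.2
  endloop
 endfacet
 facet normal 0.378 -0.715 0.588
  outer loop
   vertex 2.1 0.7 3.2
   vertex 2.5 0.5 2.7
   vertex 3.0 0.6 2.5
  endloop
 endfacet
 facet normal -0.395 -0.551 0.735
  outer loop
   vertex 2.1 0.7 3.2
   vertex 0.1 2.8 3.7
   vertex 0.8 0.3 2.2
  endloop
 endfacet
 facet normal 0.000 -0.928 0.371
  outer loop
   vertex 2.1 0.7 3.2
   vertex 0.8 0.3 2.2
   vertex 2.5 0.5 2.7
  endloop
 endfacet
 facet normal -0.997 -0.019 -0.077
  outer loop
   vertex 0.2 3.2 2.3
   vertex 0.2 2.0 2.6
   vertex 0.1 2.8 3.7
  endloop
 endfacet
 facet normal -0.886 -0.112 -0.450
  outer loop
   vertex 0.2 3.2 2.3
   vertex 1.0 3.7 0.6
   vertex 0.2 2.0 2.6
  endloop
 endfacet
 facet normal -0.118 0.957 0.265
  outer loop
   vertex 0.2 3.2 2.3
   vertex 0.1 2.8 3.7
   vertex 3.4 3.9 1.2
  endloop
 endfacet
 facet normal -0.136 0.966 0.220
  outer loop
   vertex 0.2 3.2 2.3
   vertex 3.4 3.9 1.2
   vertex 1.0 3.7 0.6
  endloop
 endfacet
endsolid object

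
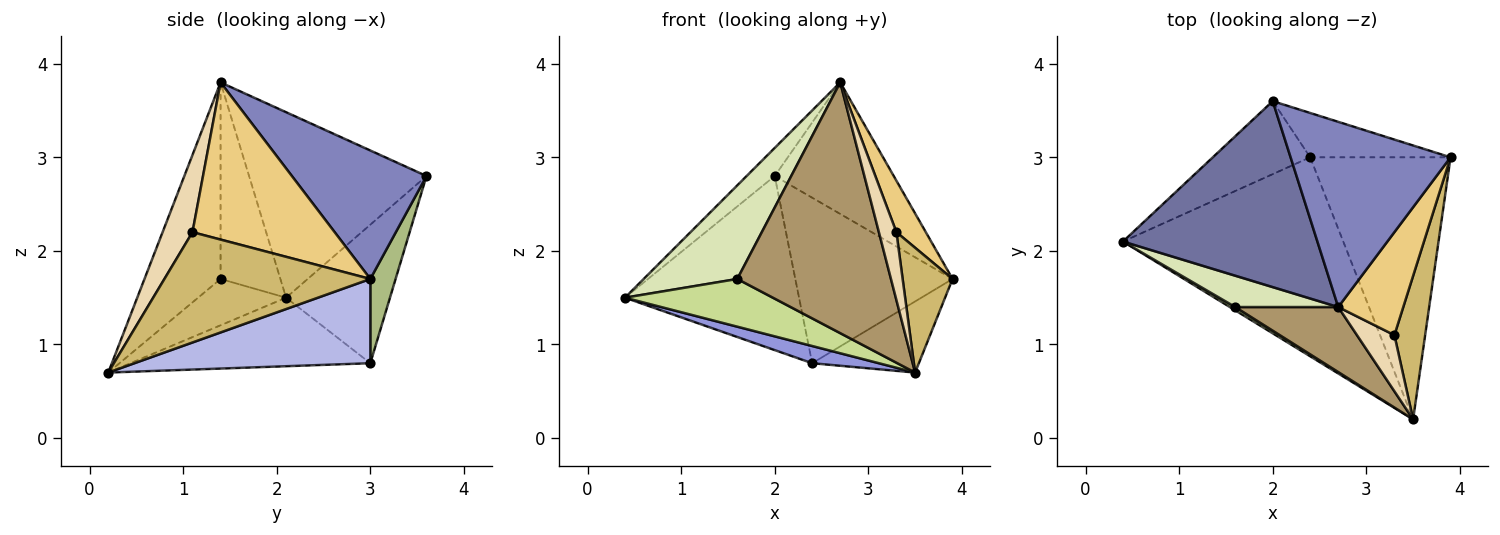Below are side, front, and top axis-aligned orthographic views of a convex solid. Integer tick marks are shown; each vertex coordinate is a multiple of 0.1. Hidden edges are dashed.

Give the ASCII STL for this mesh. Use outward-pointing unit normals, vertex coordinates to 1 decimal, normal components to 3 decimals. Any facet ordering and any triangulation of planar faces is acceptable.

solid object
 facet normal -0.686 0.109 0.719
  outer loop
   vertex 2.0 3.6 2.8
   vertex 0.4 2.1 1.5
   vertex 2.7 1.4 3.8
  endloop
 endfacet
 facet normal 0.548 0.484 0.682
  outer loop
   vertex 2.0 3.6 2.8
   vertex 2.7 1.4 3.8
   vertex 3.9 3.0 1.7
  endloop
 endfacet
 facet normal -0.296 -0.082 -0.952
  outer loop
   vertex 2.4 3.0 0.8
   vertex 3.5 0.2 0.7
   vertex 0.4 2.1 1.5
  endloop
 endfacet
 facet normal 0.501 0.227 -0.835
  outer loop
   vertex 2.4 3.0 0.8
   vertex 3.9 3.0 1.7
   vertex 3.5 0.2 0.7
  endloop
 endfacet
 facet normal -0.482 0.808 -0.339
  outer loop
   vertex 2.4 3.0 0.8
   vertex 0.4 2.1 1.5
   vertex 2.0 3.6 2.8
  endloop
 endfacet
 facet normal 0.153 0.955 -0.256
  outer loop
   vertex 2.4 3.0 0.8
   vertex 2.0 3.6 2.8
   vertex 3.9 3.0 1.7
  endloop
 endfacet
 facet normal -0.510 -0.858 0.060
  outer loop
   vertex 1.6 1.4 1.7
   vertex 0.4 2.1 1.5
   vertex 3.5 0.2 0.7
  endloop
 endfacet
 facet normal -0.518 -0.811 0.271
  outer loop
   vertex 1.6 1.4 1.7
   vertex 2.7 1.4 3.8
   vertex 0.4 2.1 1.5
  endloop
 endfacet
 facet normal -0.432 -0.873 0.226
  outer loop
   vertex 1.6 1.4 1.7
   vertex 3.5 0.2 0.7
   vertex 2.7 1.4 3.8
  endloop
 endfacet
 facet normal 0.938 -0.227 0.262
  outer loop
   vertex 3.3 1.1 2.2
   vertex 3.5 0.2 0.7
   vertex 3.9 3.0 1.7
  endloop
 endfacet
 facet normal 0.908 -0.188 0.376
  outer loop
   vertex 3.3 1.1 2.2
   vertex 3.9 3.0 1.7
   vertex 2.7 1.4 3.8
  endloop
 endfacet
 facet normal 0.796 -0.466 0.386
  outer loop
   vertex 3.3 1.1 2.2
   vertex 2.7 1.4 3.8
   vertex 3.5 0.2 0.7
  endloop
 endfacet
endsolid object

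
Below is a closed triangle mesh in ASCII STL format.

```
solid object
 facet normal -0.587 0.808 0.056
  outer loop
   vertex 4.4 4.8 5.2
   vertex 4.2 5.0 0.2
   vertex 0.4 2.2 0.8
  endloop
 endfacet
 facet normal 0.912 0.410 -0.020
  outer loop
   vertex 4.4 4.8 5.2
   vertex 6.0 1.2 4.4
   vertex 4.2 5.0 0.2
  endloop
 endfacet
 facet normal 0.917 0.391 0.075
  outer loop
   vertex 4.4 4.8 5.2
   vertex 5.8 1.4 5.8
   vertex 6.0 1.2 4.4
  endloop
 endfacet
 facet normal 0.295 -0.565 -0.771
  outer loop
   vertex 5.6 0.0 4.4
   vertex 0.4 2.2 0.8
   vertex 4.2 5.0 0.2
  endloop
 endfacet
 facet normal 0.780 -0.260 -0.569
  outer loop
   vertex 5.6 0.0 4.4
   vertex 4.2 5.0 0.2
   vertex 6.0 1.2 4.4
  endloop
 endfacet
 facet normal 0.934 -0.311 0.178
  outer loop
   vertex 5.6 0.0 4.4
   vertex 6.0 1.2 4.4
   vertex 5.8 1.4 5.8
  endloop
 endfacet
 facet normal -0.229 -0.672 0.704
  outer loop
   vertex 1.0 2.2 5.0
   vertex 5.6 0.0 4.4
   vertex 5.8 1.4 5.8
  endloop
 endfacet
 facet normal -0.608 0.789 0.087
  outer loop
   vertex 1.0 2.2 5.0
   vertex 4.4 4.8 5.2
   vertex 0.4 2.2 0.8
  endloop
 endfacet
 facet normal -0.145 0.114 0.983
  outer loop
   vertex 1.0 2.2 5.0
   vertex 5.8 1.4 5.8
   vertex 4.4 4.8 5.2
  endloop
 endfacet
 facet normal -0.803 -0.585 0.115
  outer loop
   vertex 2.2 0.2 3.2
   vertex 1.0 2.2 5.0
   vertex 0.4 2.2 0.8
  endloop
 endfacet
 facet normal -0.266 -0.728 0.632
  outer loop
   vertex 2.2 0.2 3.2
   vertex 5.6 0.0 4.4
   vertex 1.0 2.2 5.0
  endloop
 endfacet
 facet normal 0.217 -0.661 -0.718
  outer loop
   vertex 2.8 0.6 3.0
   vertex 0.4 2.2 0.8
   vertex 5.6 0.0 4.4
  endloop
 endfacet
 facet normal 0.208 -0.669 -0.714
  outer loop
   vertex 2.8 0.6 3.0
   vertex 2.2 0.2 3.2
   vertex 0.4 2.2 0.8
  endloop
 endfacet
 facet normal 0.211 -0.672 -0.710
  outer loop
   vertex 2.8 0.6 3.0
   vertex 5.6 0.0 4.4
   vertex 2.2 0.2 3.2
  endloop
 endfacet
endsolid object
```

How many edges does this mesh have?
21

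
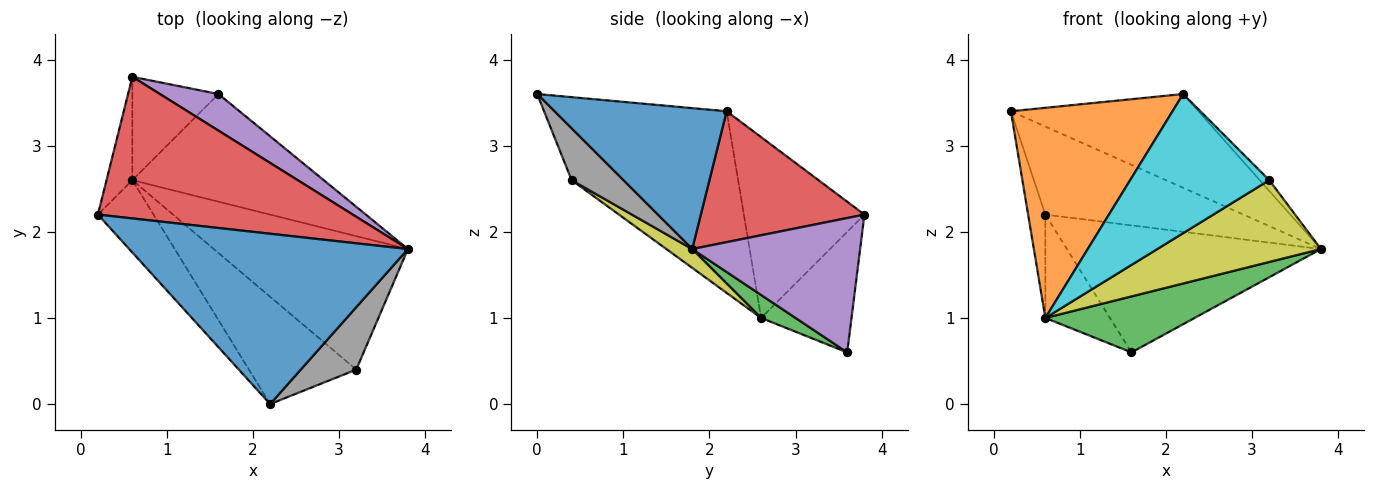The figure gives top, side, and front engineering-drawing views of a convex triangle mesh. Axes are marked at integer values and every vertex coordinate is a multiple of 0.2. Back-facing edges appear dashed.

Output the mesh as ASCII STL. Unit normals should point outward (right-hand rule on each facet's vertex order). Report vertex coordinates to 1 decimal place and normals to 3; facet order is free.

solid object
 facet normal 0.405 0.441 0.801
  outer loop
   vertex 2.2 0.0 3.6
   vertex 3.8 1.8 1.8
   vertex 0.2 2.2 3.4
  endloop
 endfacet
 facet normal -0.710 -0.666 -0.229
  outer loop
   vertex 0.6 2.6 1.0
   vertex 2.2 0.0 3.6
   vertex 0.2 2.2 3.4
  endloop
 endfacet
 facet normal 0.106 -0.459 -0.882
  outer loop
   vertex 0.6 2.6 1.0
   vertex 1.6 3.6 0.6
   vertex 3.8 1.8 1.8
  endloop
 endfacet
 facet normal 0.400 0.484 0.778
  outer loop
   vertex 0.6 3.8 2.2
   vertex 0.2 2.2 3.4
   vertex 3.8 1.8 1.8
  endloop
 endfacet
 facet normal 0.536 0.811 0.234
  outer loop
   vertex 0.6 3.8 2.2
   vertex 3.8 1.8 1.8
   vertex 1.6 3.6 0.6
  endloop
 endfacet
 facet normal -0.980 0.140 -0.140
  outer loop
   vertex 0.6 3.8 2.2
   vertex 0.6 2.6 1.0
   vertex 0.2 2.2 3.4
  endloop
 endfacet
 facet normal -0.704 0.503 -0.503
  outer loop
   vertex 0.6 3.8 2.2
   vertex 1.6 3.6 0.6
   vertex 0.6 2.6 1.0
  endloop
 endfacet
 facet normal 0.676 0.125 0.726
  outer loop
   vertex 3.2 0.4 2.6
   vertex 3.8 1.8 1.8
   vertex 2.2 0.0 3.6
  endloop
 endfacet
 facet normal 0.082 -0.521 -0.850
  outer loop
   vertex 3.2 0.4 2.6
   vertex 0.6 2.6 1.0
   vertex 3.8 1.8 1.8
  endloop
 endfacet
 facet normal -0.282 -0.760 -0.586
  outer loop
   vertex 3.2 0.4 2.6
   vertex 2.2 0.0 3.6
   vertex 0.6 2.6 1.0
  endloop
 endfacet
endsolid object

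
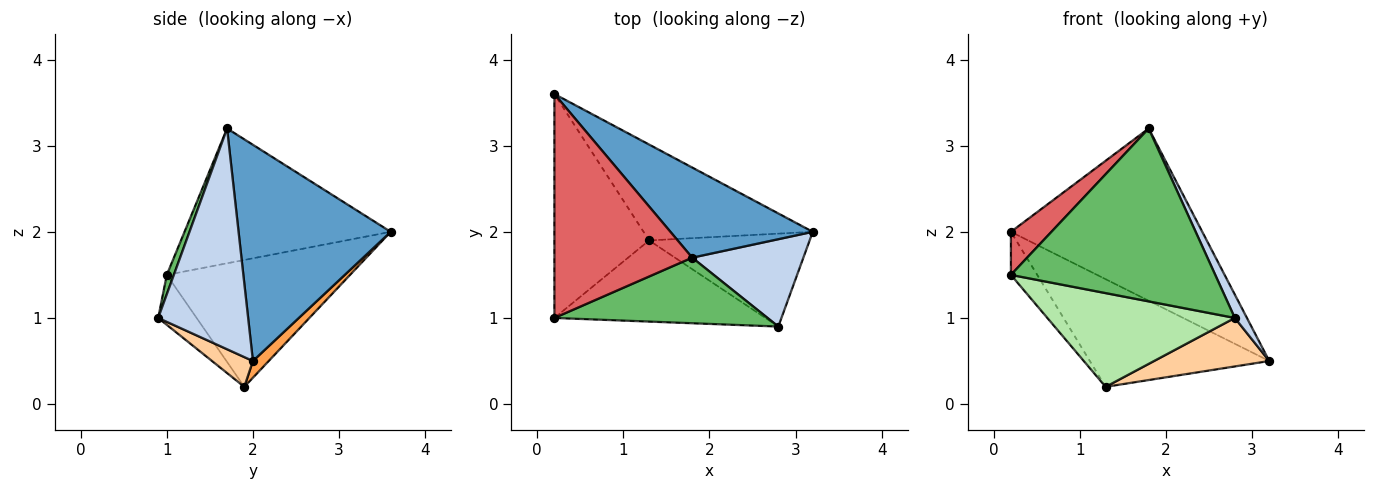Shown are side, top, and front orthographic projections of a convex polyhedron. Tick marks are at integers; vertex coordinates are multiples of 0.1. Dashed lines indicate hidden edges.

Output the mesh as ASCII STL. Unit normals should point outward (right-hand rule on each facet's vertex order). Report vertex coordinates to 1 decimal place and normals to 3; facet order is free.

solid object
 facet normal 0.576 0.724 0.379
  outer loop
   vertex 1.8 1.7 3.2
   vertex 3.2 2.0 0.5
   vertex 0.2 3.6 2.0
  endloop
 endfacet
 facet normal 0.887 -0.119 0.447
  outer loop
   vertex 1.8 1.7 3.2
   vertex 2.8 0.9 1.0
   vertex 3.2 2.0 0.5
  endloop
 endfacet
 facet normal 0.066 0.745 -0.664
  outer loop
   vertex 1.3 1.9 0.2
   vertex 0.2 3.6 2.0
   vertex 3.2 2.0 0.5
  endloop
 endfacet
 facet normal 0.162 -0.457 -0.875
  outer loop
   vertex 1.3 1.9 0.2
   vertex 3.2 2.0 0.5
   vertex 2.8 0.9 1.0
  endloop
 endfacet
 facet normal 0.032 -0.935 0.354
  outer loop
   vertex 0.2 1.0 1.5
   vertex 2.8 0.9 1.0
   vertex 1.8 1.7 3.2
  endloop
 endfacet
 facet normal -0.153 -0.747 -0.647
  outer loop
   vertex 0.2 1.0 1.5
   vertex 1.3 1.9 0.2
   vertex 2.8 0.9 1.0
  endloop
 endfacet
 facet normal -0.693 -0.136 0.708
  outer loop
   vertex 0.2 1.0 1.5
   vertex 1.8 1.7 3.2
   vertex 0.2 3.6 2.0
  endloop
 endfacet
 facet normal -0.796 0.114 -0.594
  outer loop
   vertex 0.2 1.0 1.5
   vertex 0.2 3.6 2.0
   vertex 1.3 1.9 0.2
  endloop
 endfacet
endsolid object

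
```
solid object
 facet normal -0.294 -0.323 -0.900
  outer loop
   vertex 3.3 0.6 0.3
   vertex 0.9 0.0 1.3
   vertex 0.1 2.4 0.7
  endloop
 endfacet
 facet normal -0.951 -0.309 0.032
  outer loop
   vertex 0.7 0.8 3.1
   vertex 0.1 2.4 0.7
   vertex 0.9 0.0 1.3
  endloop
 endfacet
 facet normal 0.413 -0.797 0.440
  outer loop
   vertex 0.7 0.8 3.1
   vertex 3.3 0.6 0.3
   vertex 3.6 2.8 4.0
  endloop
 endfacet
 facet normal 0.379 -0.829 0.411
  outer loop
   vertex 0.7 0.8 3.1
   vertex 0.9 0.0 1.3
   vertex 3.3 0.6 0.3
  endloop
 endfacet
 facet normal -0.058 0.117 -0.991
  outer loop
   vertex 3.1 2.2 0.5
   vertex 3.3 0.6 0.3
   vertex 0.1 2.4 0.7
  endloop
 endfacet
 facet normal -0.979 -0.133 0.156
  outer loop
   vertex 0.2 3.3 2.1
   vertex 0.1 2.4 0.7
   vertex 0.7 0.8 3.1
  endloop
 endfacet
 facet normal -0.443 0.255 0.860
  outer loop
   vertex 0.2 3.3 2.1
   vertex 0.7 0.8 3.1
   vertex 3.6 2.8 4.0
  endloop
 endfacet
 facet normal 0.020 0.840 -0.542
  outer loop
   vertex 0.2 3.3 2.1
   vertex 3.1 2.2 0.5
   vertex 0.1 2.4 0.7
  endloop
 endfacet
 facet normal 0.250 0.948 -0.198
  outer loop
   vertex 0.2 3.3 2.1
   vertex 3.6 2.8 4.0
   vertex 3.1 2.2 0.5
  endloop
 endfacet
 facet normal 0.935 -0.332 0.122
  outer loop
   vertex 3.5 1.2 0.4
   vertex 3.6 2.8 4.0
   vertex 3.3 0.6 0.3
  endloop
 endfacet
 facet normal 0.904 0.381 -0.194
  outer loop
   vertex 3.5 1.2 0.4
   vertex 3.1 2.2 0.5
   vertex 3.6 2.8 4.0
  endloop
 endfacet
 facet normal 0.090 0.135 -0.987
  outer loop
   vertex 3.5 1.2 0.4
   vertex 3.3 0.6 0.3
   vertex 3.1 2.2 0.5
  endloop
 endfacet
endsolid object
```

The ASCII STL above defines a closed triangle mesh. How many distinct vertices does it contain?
8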